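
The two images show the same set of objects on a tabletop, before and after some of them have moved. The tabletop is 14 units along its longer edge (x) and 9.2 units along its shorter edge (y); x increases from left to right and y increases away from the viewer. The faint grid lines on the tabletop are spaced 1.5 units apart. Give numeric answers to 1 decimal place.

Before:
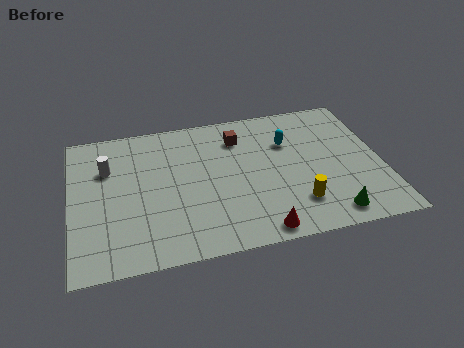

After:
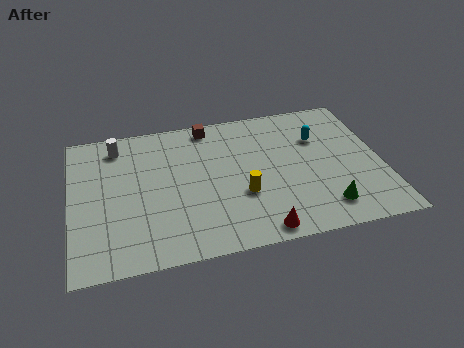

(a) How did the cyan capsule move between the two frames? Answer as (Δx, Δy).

(1.4, 0.0)

From the two frames, the cyan capsule sits at roughly (9.9, 6.3) before and (11.3, 6.3) after.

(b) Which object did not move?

the red cone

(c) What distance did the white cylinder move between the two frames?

1.5

The white cylinder moved from about (1.7, 6.3) to (2.2, 7.7), a distance of √(0.5² + 1.4²) ≈ 1.5.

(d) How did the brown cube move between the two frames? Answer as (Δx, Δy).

(-1.3, 1.1)

The brown cube was at about (7.7, 7.1) and moved to about (6.4, 8.2).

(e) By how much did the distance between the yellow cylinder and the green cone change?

+2.2

They were about 1.7 units apart before and 3.9 after — 2.2 units further apart.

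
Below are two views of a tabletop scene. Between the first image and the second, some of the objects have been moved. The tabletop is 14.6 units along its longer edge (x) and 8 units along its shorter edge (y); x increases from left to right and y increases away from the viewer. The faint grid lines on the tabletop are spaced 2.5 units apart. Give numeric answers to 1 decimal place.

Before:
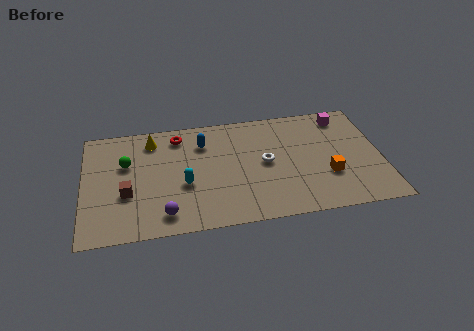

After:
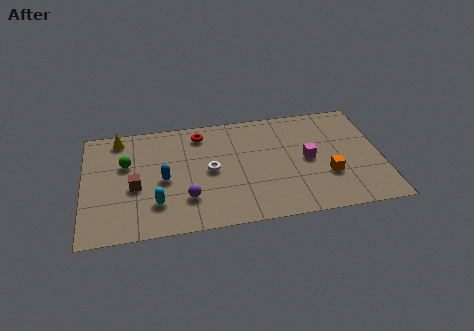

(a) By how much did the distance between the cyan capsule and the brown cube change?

-1.2

They were about 2.8 units apart before and 1.6 after — 1.2 units closer together.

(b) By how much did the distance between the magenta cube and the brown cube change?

-2.9

The distance was about 11.4 in the first image and 8.5 in the second, so they moved 2.9 units closer together.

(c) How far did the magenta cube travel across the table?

3.4

The magenta cube was near (12.9, 6.8) before and (11.0, 4.0) after, so it travelled √(1.9² + 2.8²) ≈ 3.4 units.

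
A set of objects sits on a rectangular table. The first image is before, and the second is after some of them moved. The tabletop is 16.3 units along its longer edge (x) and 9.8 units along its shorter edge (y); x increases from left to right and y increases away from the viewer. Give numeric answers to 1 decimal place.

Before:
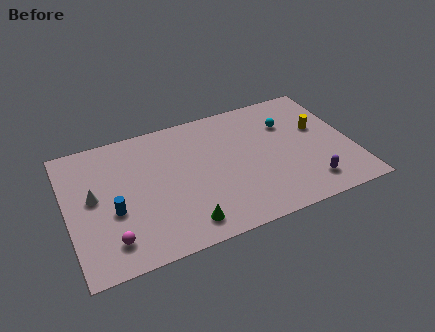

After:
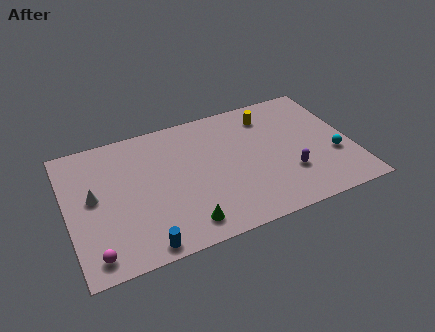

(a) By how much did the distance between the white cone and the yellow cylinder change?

-2.4

They were about 13.1 units apart before and 10.7 after — 2.4 units closer together.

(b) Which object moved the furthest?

the cyan sphere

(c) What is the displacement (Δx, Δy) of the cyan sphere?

(2.3, -3.4)

From the two frames, the cyan sphere sits at roughly (12.9, 6.9) before and (15.2, 3.5) after.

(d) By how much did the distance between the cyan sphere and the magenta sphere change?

+2.4

Before: roughly 11.8 units apart; after: 14.2. That's 2.4 units further apart.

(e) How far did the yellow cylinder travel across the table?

3.4

The yellow cylinder moved from about (14.6, 5.9) to (11.9, 7.9), a distance of √(2.7² + 2.0²) ≈ 3.4.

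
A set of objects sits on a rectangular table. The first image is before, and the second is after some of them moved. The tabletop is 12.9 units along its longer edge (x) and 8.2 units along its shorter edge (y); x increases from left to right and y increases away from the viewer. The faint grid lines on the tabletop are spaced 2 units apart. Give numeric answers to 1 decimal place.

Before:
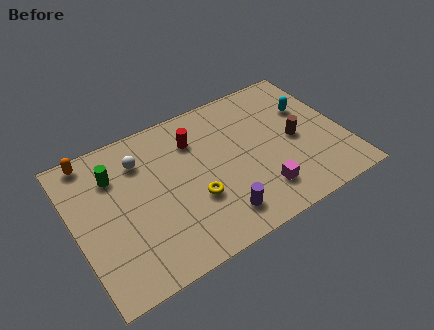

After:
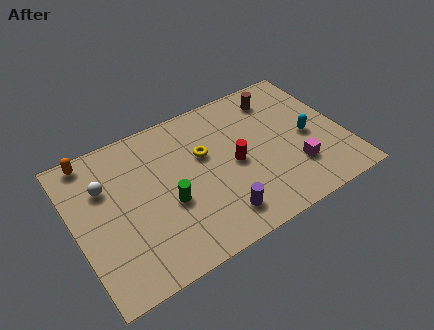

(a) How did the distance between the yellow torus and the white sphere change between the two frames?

+0.8

Before: roughly 3.9 units apart; after: 4.7. That's 0.8 units further apart.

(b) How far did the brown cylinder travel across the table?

2.8

The brown cylinder moved from about (10.6, 3.9) to (10.2, 6.7), a distance of √(0.4² + 2.8²) ≈ 2.8.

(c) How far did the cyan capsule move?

1.6

The cyan capsule was near (11.5, 5.4) before and (11.2, 3.8) after, so it travelled √(0.3² + 1.6²) ≈ 1.6 units.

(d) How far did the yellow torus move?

2.3

The yellow torus was near (5.5, 2.9) before and (6.3, 5.1) after, so it travelled √(0.8² + 2.2²) ≈ 2.3 units.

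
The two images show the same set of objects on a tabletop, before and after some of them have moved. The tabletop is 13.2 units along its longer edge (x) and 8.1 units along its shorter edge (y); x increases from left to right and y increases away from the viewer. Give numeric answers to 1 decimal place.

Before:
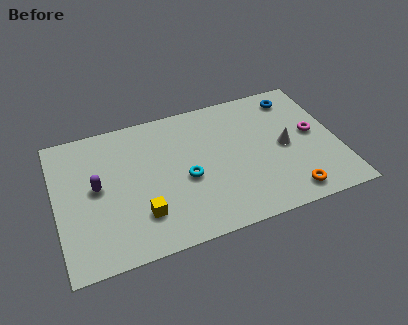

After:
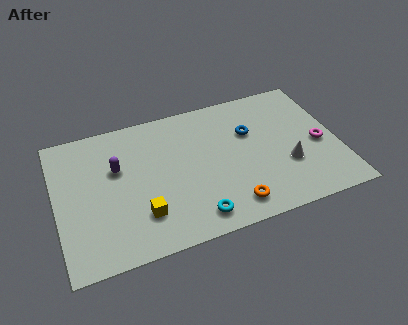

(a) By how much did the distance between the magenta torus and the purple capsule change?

-0.7

They were about 10.2 units apart before and 9.5 after — 0.7 units closer together.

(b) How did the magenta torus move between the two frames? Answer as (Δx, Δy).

(0.2, -0.7)

The magenta torus was at about (12.1, 4.3) and moved to about (12.3, 3.6).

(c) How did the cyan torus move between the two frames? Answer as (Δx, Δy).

(0.2, -2.3)

From the two frames, the cyan torus sits at roughly (6.0, 3.5) before and (6.2, 1.2) after.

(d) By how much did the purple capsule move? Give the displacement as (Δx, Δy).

(1.0, 0.8)

From the two frames, the purple capsule sits at roughly (1.9, 4.3) before and (2.9, 5.1) after.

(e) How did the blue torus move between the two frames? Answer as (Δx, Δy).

(-2.3, -1.5)

From the two frames, the blue torus sits at roughly (11.5, 6.8) before and (9.2, 5.3) after.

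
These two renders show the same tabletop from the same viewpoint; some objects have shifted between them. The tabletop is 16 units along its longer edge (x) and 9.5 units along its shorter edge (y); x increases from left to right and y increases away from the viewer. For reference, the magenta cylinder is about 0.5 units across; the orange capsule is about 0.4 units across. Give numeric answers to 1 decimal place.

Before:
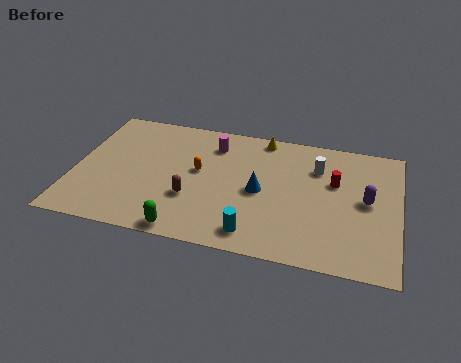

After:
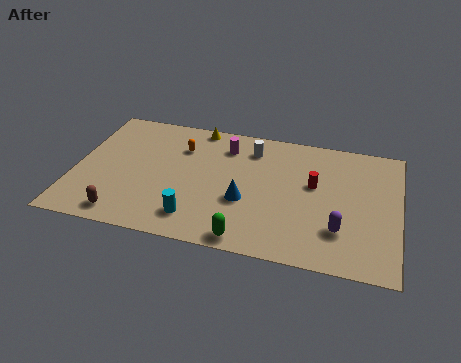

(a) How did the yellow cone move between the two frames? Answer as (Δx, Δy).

(-3.3, 0.1)

From the two frames, the yellow cone sits at roughly (9.1, 8.6) before and (5.8, 8.7) after.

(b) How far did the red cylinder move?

1.1

The red cylinder moved from about (12.8, 6.0) to (11.8, 5.6), a distance of √(1.0² + 0.4²) ≈ 1.1.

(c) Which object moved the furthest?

the brown capsule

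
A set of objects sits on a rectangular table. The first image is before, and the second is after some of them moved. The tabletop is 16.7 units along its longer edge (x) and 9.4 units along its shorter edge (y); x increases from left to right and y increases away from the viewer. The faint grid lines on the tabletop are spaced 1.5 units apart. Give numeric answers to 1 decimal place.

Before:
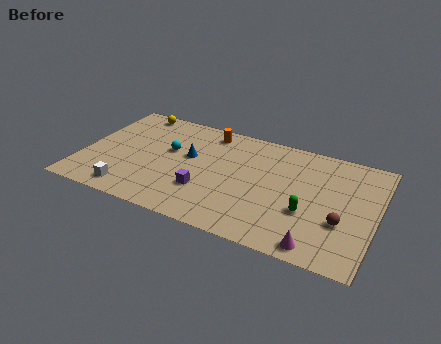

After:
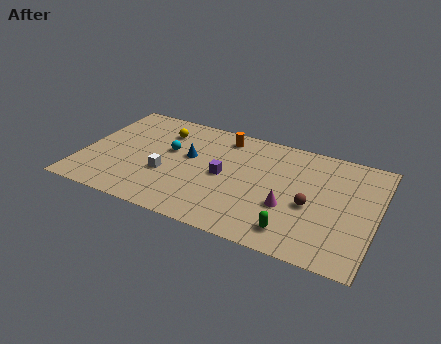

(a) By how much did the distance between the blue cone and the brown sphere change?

-1.9

The distance was about 9.2 in the first image and 7.3 in the second, so they moved 1.9 units closer together.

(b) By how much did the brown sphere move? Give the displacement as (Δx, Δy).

(-1.8, 0.7)

From the two frames, the brown sphere sits at roughly (14.9, 3.3) before and (13.1, 4.0) after.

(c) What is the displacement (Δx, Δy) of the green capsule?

(-0.6, -1.8)

The green capsule started near (13.0, 3.4) and ended near (12.4, 1.6).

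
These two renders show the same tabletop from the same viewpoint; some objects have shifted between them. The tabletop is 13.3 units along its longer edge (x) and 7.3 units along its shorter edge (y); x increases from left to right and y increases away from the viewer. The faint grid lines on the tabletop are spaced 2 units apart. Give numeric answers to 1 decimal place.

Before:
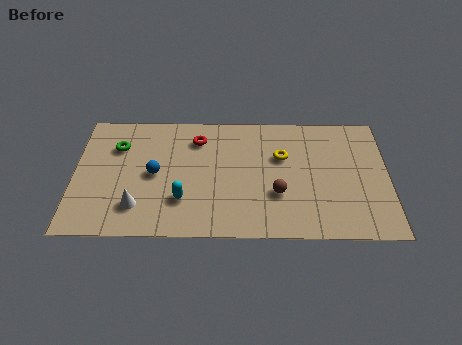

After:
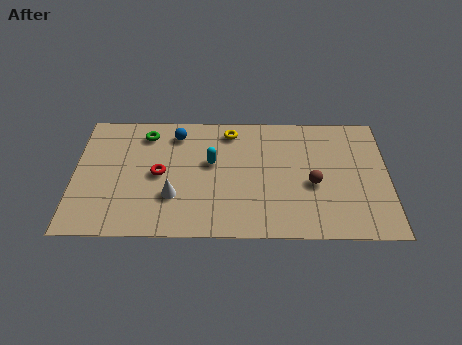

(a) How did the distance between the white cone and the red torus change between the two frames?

-3.3

They were about 4.7 units apart before and 1.4 after — 3.3 units closer together.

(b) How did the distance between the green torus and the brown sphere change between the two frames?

+0.4

Before: roughly 7.3 units apart; after: 7.7. That's 0.4 units further apart.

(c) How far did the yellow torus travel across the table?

2.7

From (8.8, 4.7) to (6.6, 6.2), the yellow torus covered √(2.2² + 1.5²) ≈ 2.7 units.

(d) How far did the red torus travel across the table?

2.6

The red torus moved from about (5.2, 5.7) to (3.6, 3.6), a distance of √(1.6² + 2.1²) ≈ 2.6.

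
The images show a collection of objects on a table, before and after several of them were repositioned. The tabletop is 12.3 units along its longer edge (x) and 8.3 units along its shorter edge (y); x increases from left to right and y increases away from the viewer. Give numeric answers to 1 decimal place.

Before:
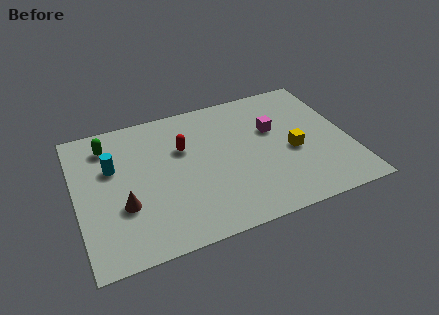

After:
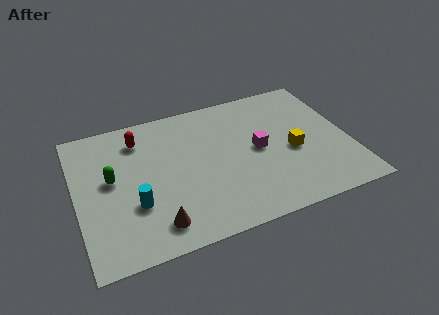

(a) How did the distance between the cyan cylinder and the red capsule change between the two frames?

+0.6

They were about 3.2 units apart before and 3.8 after — 0.6 units further apart.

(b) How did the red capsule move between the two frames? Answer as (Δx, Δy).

(-1.9, 1.2)

The red capsule was at about (4.9, 5.4) and moved to about (3.0, 6.6).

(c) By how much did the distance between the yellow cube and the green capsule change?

-0.5

Before: roughly 8.7 units apart; after: 8.2. That's 0.5 units closer together.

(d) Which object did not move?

the yellow cube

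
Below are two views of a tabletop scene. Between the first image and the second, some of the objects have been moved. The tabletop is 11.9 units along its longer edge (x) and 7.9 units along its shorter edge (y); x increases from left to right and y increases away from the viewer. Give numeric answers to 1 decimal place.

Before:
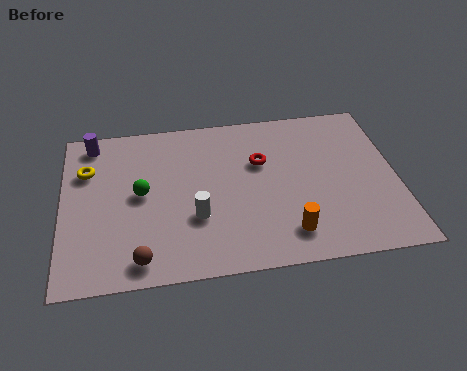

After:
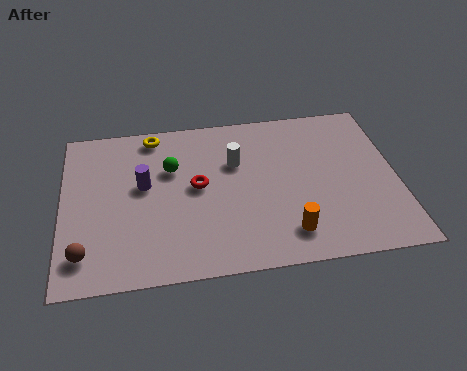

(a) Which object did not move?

the orange cylinder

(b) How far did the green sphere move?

1.6

The green sphere was near (2.8, 4.1) before and (3.9, 5.2) after, so it travelled √(1.1² + 1.1²) ≈ 1.6 units.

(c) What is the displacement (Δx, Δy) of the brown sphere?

(-1.9, 0.5)

The brown sphere was at about (2.7, 1.0) and moved to about (0.8, 1.5).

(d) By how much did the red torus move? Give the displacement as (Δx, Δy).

(-2.3, -0.9)

The red torus was at about (7.1, 5.1) and moved to about (4.8, 4.2).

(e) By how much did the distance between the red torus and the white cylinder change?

-1.7

The distance was about 3.4 in the first image and 1.7 in the second, so they moved 1.7 units closer together.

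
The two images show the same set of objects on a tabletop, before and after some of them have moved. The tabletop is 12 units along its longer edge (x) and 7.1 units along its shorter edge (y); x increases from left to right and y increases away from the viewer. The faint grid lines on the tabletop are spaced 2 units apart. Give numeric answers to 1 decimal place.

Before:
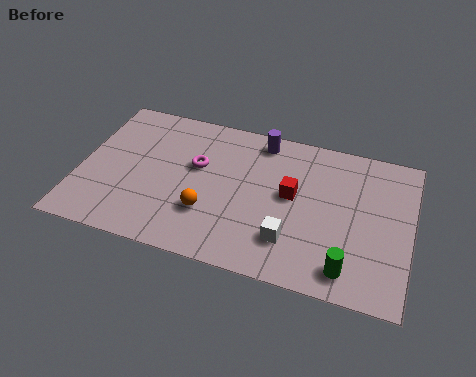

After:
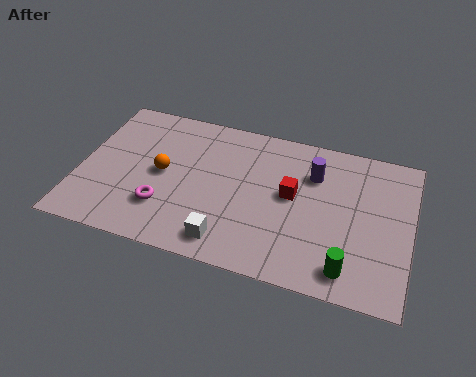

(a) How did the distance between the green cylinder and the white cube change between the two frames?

+2.1

Before: roughly 2.2 units apart; after: 4.3. That's 2.1 units further apart.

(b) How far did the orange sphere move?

2.3

The orange sphere moved from about (4.8, 2.2) to (3.0, 3.6), a distance of √(1.8² + 1.4²) ≈ 2.3.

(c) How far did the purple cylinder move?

2.3

The purple cylinder moved from about (6.4, 6.2) to (8.4, 5.1), a distance of √(2.0² + 1.1²) ≈ 2.3.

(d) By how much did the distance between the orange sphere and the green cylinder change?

+2.1

The distance was about 5.2 in the first image and 7.3 in the second, so they moved 2.1 units further apart.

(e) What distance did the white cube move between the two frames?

2.3

The white cube was near (7.8, 1.8) before and (5.6, 1.1) after, so it travelled √(2.2² + 0.7²) ≈ 2.3 units.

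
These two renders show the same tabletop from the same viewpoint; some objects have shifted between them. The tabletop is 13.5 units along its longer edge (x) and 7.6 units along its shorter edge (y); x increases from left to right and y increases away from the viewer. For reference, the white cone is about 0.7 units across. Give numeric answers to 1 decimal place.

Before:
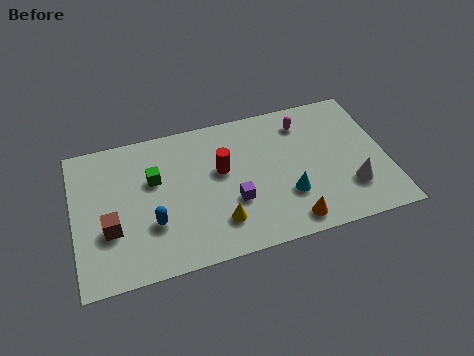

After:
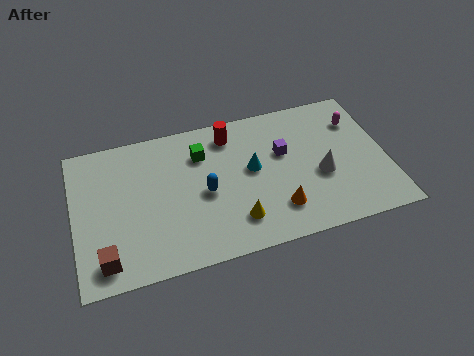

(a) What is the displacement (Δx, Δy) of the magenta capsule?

(2.3, -0.5)

From the two frames, the magenta capsule sits at roughly (10.1, 6.1) before and (12.4, 5.6) after.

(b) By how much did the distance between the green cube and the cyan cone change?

-3.6

Before: roughly 6.1 units apart; after: 2.5. That's 3.6 units closer together.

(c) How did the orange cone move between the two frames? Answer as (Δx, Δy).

(-0.5, 0.8)

The orange cone was at about (9.1, 1.0) and moved to about (8.6, 1.8).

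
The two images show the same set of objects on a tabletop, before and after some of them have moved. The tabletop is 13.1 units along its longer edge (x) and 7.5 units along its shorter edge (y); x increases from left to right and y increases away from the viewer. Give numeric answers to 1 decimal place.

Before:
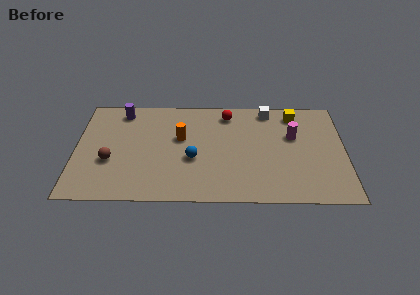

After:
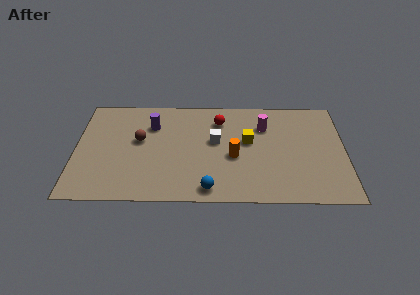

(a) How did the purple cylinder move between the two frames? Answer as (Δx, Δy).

(1.5, -1.0)

The purple cylinder was at about (2.2, 6.4) and moved to about (3.7, 5.4).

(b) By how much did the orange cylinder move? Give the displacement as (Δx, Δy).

(2.6, -1.3)

The orange cylinder was at about (5.1, 4.5) and moved to about (7.7, 3.2).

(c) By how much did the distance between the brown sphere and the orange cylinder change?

+0.9

The distance was about 3.8 in the first image and 4.7 in the second, so they moved 0.9 units further apart.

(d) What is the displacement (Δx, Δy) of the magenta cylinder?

(-1.4, 0.7)

The magenta cylinder was at about (10.6, 4.7) and moved to about (9.2, 5.4).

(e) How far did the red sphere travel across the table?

0.6

The red sphere moved from about (7.4, 6.3) to (7.0, 5.8), a distance of √(0.4² + 0.5²) ≈ 0.6.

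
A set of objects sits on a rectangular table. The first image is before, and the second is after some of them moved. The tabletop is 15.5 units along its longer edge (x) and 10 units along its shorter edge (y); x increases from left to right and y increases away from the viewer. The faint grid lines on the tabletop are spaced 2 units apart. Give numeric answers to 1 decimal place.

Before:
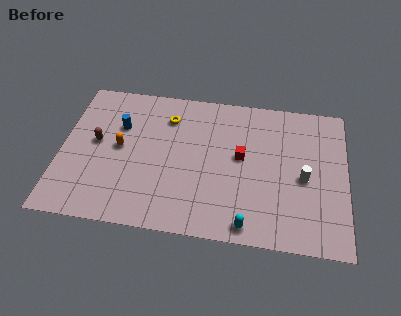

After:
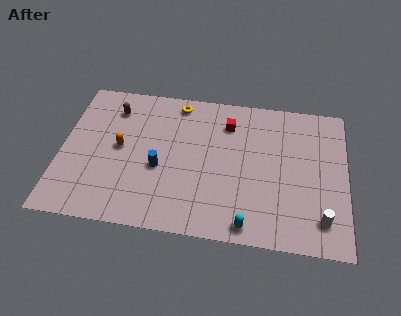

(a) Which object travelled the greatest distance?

the blue cylinder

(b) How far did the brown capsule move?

2.6

From (1.9, 5.4) to (2.7, 7.9), the brown capsule covered √(0.8² + 2.5²) ≈ 2.6 units.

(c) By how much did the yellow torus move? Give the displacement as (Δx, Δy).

(0.5, 1.1)

From the two frames, the yellow torus sits at roughly (5.7, 7.7) before and (6.2, 8.8) after.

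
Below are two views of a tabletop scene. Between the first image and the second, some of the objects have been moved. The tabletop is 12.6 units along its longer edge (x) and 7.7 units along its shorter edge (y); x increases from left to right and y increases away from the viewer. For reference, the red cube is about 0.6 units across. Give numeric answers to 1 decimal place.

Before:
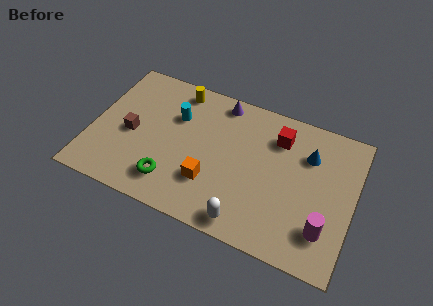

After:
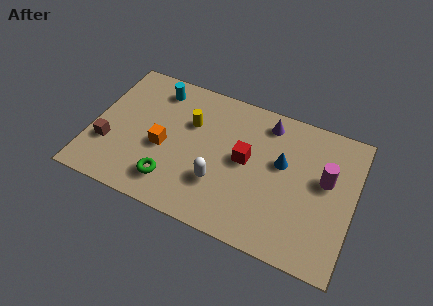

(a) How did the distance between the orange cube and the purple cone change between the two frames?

+1.2

Before: roughly 4.5 units apart; after: 5.7. That's 1.2 units further apart.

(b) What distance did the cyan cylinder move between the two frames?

1.6

From (3.9, 5.2) to (2.8, 6.4), the cyan cylinder covered √(1.1² + 1.2²) ≈ 1.6 units.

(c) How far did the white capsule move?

2.1

From (7.8, 0.9) to (6.3, 2.4), the white capsule covered √(1.5² + 1.5²) ≈ 2.1 units.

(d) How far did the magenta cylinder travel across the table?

2.6

The magenta cylinder was near (11.4, 1.9) before and (11.2, 4.5) after, so it travelled √(0.2² + 2.6²) ≈ 2.6 units.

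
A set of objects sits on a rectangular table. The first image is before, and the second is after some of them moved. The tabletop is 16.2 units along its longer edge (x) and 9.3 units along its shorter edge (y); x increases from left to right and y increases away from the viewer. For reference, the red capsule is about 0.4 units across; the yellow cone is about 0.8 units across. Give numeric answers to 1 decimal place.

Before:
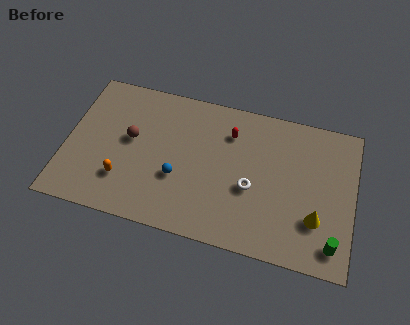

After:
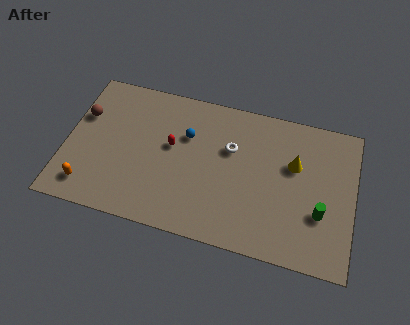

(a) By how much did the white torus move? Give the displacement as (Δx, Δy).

(-1.3, 2.2)

From the two frames, the white torus sits at roughly (10.5, 3.8) before and (9.2, 6.0) after.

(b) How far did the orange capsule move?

2.1

The orange capsule moved from about (3.4, 2.5) to (1.5, 1.6), a distance of √(1.9² + 0.9²) ≈ 2.1.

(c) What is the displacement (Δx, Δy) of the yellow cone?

(-1.4, 3.1)

The yellow cone was at about (14.2, 2.8) and moved to about (12.8, 5.9).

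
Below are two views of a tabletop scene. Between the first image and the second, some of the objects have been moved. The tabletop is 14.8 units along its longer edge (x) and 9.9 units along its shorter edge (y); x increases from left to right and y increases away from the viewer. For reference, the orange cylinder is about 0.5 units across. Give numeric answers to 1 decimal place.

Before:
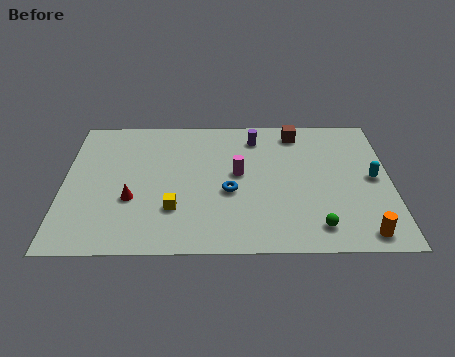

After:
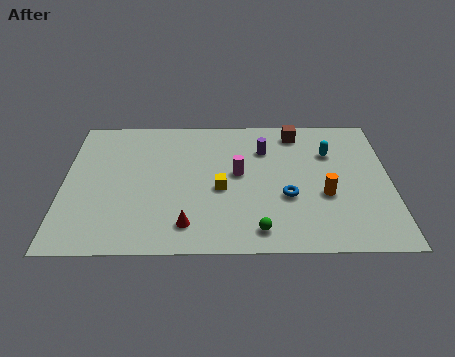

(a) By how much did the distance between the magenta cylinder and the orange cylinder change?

-2.8

Before: roughly 7.0 units apart; after: 4.2. That's 2.8 units closer together.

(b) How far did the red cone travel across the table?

3.1

The red cone moved from about (3.1, 3.6) to (5.6, 1.8), a distance of √(2.5² + 1.8²) ≈ 3.1.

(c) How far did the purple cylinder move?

1.0

From (8.7, 8.1) to (9.1, 7.2), the purple cylinder covered √(0.4² + 0.9²) ≈ 1.0 units.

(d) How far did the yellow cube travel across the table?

2.5

The yellow cube was near (5.0, 2.9) before and (7.1, 4.3) after, so it travelled √(2.1² + 1.4²) ≈ 2.5 units.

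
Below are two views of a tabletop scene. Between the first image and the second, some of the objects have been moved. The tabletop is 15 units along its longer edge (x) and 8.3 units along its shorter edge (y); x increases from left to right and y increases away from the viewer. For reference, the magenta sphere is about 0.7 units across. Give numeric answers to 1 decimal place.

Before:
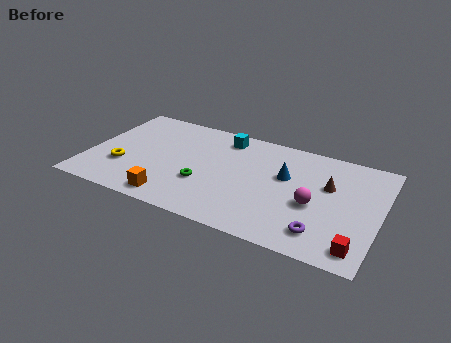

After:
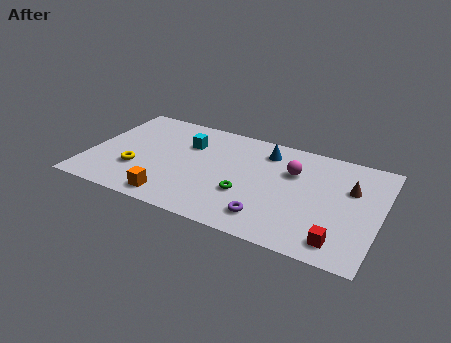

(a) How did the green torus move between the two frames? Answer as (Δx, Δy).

(2.2, 0.0)

From the two frames, the green torus sits at roughly (6.1, 2.9) before and (8.3, 2.9) after.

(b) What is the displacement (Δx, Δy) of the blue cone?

(-1.2, 1.6)

The blue cone was at about (10.1, 5.1) and moved to about (8.9, 6.7).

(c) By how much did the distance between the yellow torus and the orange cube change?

-0.6

Before: roughly 3.2 units apart; after: 2.6. That's 0.6 units closer together.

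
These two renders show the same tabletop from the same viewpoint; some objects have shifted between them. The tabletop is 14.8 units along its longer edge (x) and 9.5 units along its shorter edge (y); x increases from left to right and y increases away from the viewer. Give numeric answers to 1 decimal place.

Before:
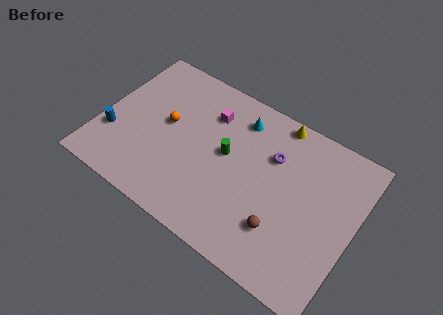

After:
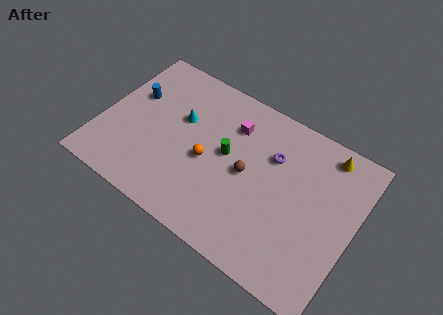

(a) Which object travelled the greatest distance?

the cyan cone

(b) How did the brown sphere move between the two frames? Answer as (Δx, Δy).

(-2.4, 2.1)

The brown sphere was at about (11.0, 2.6) and moved to about (8.6, 4.7).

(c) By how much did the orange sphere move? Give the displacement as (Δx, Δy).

(2.6, -1.0)

The orange sphere was at about (3.7, 5.2) and moved to about (6.3, 4.2).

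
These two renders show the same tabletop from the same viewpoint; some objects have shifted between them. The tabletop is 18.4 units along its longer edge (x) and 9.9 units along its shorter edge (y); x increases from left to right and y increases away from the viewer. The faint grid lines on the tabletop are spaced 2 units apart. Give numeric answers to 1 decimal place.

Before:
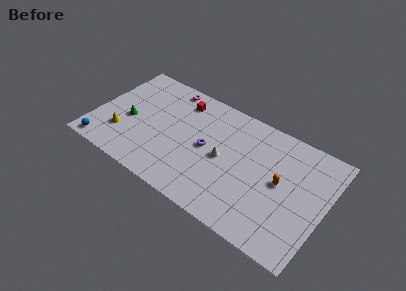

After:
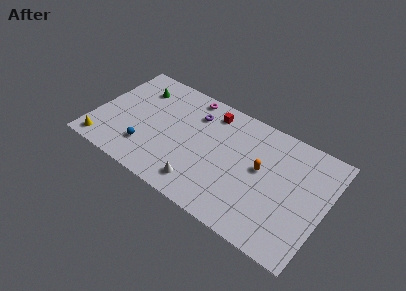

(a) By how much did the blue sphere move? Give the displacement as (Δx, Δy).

(3.3, 1.5)

The blue sphere started near (1.2, 1.0) and ended near (4.5, 2.5).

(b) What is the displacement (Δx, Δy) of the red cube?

(2.5, 0.2)

The red cube was at about (6.3, 8.1) and moved to about (8.8, 8.3).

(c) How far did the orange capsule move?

1.6

The orange capsule was near (14.9, 5.2) before and (13.3, 5.5) after, so it travelled √(1.6² + 0.3²) ≈ 1.6 units.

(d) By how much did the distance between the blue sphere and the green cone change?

+1.7

They were about 3.6 units apart before and 5.3 after — 1.7 units further apart.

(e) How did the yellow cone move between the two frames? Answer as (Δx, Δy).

(-1.2, -1.6)

The yellow cone started near (2.4, 2.8) and ended near (1.2, 1.2).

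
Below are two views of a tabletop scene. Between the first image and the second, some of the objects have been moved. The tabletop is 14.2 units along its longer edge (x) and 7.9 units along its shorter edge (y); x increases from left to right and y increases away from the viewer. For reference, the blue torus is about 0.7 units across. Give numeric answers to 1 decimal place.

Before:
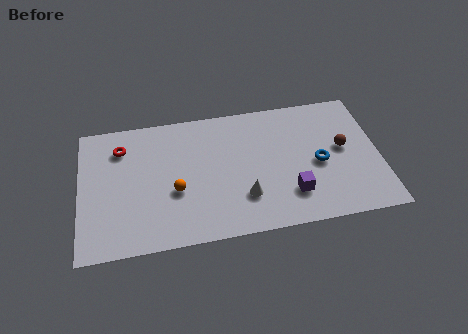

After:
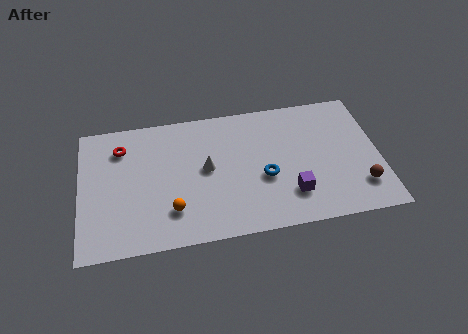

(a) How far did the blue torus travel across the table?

2.6

From (11.3, 3.6) to (8.7, 3.2), the blue torus covered √(2.6² + 0.4²) ≈ 2.6 units.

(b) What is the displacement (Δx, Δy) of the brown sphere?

(0.7, -2.4)

From the two frames, the brown sphere sits at roughly (12.5, 4.3) before and (13.2, 1.9) after.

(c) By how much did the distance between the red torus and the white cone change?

-2.5

The distance was about 6.9 in the first image and 4.4 in the second, so they moved 2.5 units closer together.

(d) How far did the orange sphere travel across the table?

1.1

The orange sphere was near (4.5, 3.1) before and (4.3, 2.0) after, so it travelled √(0.2² + 1.1²) ≈ 1.1 units.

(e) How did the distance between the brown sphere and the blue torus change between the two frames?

+3.3

The distance was about 1.4 in the first image and 4.7 in the second, so they moved 3.3 units further apart.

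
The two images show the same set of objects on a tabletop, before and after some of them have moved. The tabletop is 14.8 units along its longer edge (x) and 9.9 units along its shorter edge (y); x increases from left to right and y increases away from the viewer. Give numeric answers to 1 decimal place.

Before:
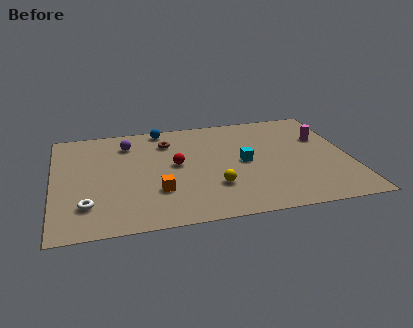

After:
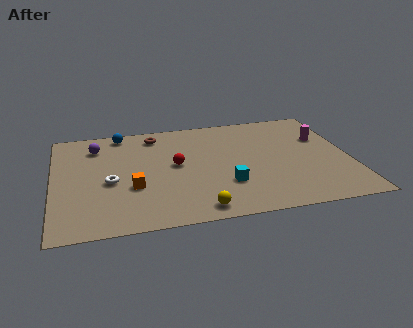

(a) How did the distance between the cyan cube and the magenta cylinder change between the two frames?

+1.8

Before: roughly 4.4 units apart; after: 6.2. That's 1.8 units further apart.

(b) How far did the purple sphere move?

1.6

From (3.8, 7.8) to (2.2, 7.8), the purple sphere covered √(1.6² + 0.0²) ≈ 1.6 units.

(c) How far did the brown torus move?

1.0

The brown torus was near (5.8, 7.6) before and (5.2, 8.4) after, so it travelled √(0.6² + 0.8²) ≈ 1.0 units.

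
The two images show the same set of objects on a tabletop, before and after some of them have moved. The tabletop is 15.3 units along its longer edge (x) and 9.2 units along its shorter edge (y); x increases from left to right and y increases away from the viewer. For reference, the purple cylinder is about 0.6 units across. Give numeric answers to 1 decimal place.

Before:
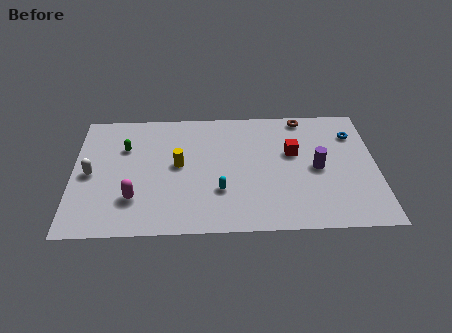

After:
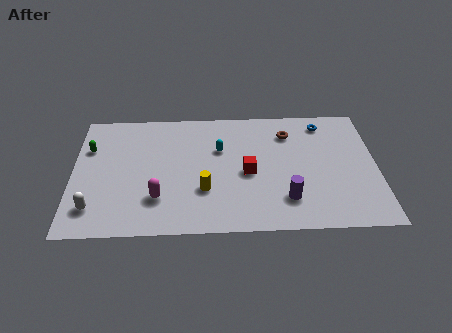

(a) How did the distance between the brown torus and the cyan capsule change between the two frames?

-3.2

They were about 6.9 units apart before and 3.7 after — 3.2 units closer together.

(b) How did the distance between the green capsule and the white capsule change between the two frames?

+1.9

They were about 2.5 units apart before and 4.4 after — 1.9 units further apart.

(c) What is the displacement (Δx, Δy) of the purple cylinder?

(-1.6, -2.2)

The purple cylinder started near (12.3, 4.4) and ended near (10.7, 2.2).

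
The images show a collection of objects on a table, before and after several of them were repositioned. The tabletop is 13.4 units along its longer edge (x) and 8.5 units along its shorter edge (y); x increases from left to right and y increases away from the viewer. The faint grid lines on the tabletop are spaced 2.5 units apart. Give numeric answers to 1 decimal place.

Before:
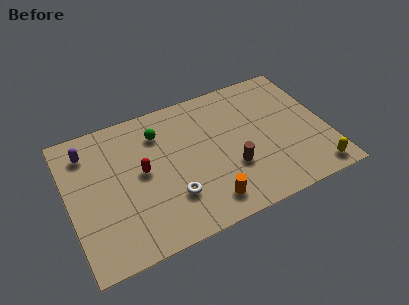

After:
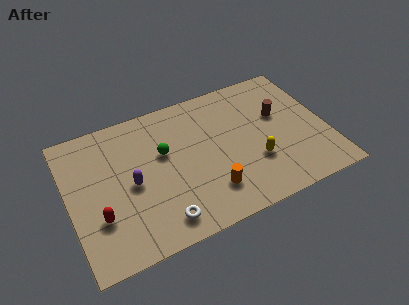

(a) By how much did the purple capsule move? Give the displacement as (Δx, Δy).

(2.0, -2.8)

From the two frames, the purple capsule sits at roughly (1.2, 6.8) before and (3.2, 4.0) after.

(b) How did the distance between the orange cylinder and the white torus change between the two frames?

+0.7

They were about 2.0 units apart before and 2.7 after — 0.7 units further apart.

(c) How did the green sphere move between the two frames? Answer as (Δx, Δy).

(0.1, -1.3)

The green sphere was at about (4.9, 6.5) and moved to about (5.0, 5.2).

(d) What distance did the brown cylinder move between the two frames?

3.6

The brown cylinder was near (8.3, 2.9) before and (11.1, 5.2) after, so it travelled √(2.8² + 2.3²) ≈ 3.6 units.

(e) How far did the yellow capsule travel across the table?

3.4

From (12.4, 1.0) to (9.5, 2.8), the yellow capsule covered √(2.9² + 1.8²) ≈ 3.4 units.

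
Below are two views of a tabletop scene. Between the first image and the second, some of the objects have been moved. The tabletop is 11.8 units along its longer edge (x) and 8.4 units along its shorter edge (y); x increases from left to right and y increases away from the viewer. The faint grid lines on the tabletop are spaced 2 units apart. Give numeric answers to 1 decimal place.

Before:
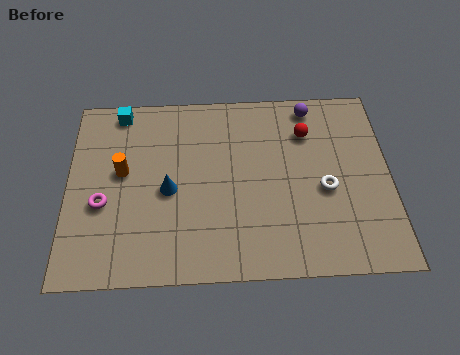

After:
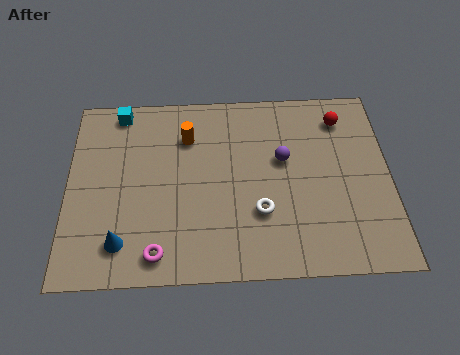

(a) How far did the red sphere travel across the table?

1.4

From (8.8, 6.2) to (10.1, 6.8), the red sphere covered √(1.3² + 0.6²) ≈ 1.4 units.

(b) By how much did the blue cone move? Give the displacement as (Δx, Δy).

(-1.7, -2.2)

The blue cone started near (3.7, 3.8) and ended near (2.0, 1.6).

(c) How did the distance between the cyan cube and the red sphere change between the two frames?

+1.2

Before: roughly 7.0 units apart; after: 8.2. That's 1.2 units further apart.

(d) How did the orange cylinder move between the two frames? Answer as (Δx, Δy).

(2.4, 1.5)

The orange cylinder was at about (2.0, 4.7) and moved to about (4.4, 6.2).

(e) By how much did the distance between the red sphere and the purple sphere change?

+1.6

Before: roughly 1.2 units apart; after: 2.8. That's 1.6 units further apart.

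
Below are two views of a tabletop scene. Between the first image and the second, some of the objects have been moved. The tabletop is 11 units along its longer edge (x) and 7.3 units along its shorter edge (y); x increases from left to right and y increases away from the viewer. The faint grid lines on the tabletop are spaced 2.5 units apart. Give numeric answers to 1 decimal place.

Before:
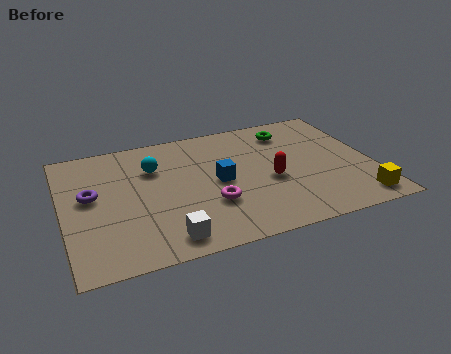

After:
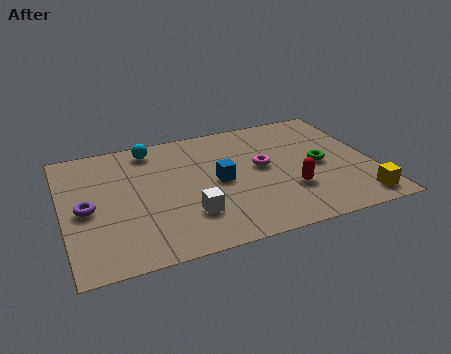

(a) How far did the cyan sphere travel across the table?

1.2

The cyan sphere was near (3.3, 5.1) before and (3.3, 6.3) after, so it travelled √(0.0² + 1.2²) ≈ 1.2 units.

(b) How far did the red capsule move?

1.0

From (7.3, 3.1) to (7.9, 2.3), the red capsule covered √(0.6² + 0.8²) ≈ 1.0 units.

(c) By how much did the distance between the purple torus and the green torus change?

+0.8

They were about 7.5 units apart before and 8.3 after — 0.8 units further apart.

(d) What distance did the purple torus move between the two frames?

0.7

The purple torus was near (1.0, 4.1) before and (0.8, 3.4) after, so it travelled √(0.2² + 0.7²) ≈ 0.7 units.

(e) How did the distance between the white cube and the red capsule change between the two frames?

-0.8

They were about 4.4 units apart before and 3.6 after — 0.8 units closer together.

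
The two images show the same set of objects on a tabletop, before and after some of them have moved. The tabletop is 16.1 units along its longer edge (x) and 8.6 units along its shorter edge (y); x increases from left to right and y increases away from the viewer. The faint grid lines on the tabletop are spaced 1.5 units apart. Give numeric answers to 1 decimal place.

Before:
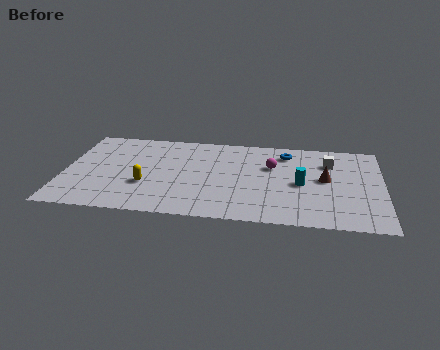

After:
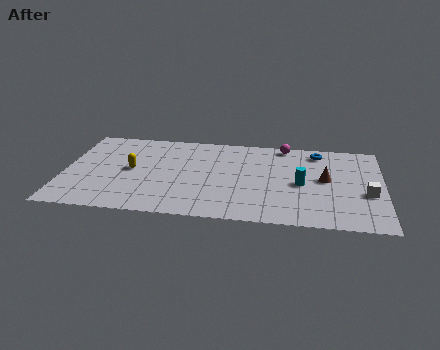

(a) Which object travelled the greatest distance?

the white cube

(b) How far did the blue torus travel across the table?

1.6

From (11.2, 7.0) to (12.8, 7.3), the blue torus covered √(1.6² + 0.3²) ≈ 1.6 units.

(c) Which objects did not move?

the brown cone and the cyan cylinder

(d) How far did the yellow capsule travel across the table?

1.6

The yellow capsule moved from about (4.2, 3.0) to (3.4, 4.4), a distance of √(0.8² + 1.4²) ≈ 1.6.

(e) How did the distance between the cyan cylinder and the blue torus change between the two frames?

+0.3

Before: roughly 3.1 units apart; after: 3.4. That's 0.3 units further apart.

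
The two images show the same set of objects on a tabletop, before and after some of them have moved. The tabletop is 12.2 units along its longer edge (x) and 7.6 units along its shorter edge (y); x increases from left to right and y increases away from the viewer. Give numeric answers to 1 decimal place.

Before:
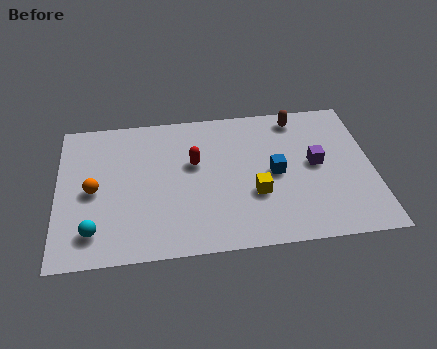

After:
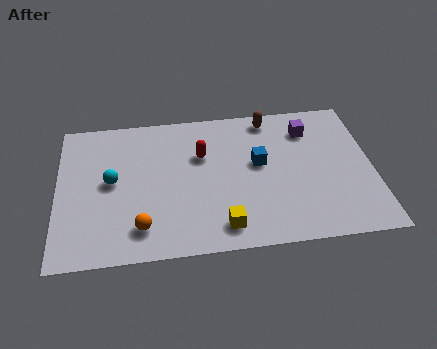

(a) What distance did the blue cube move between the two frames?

0.8

The blue cube was near (8.4, 3.7) before and (7.8, 4.3) after, so it travelled √(0.6² + 0.6²) ≈ 0.8 units.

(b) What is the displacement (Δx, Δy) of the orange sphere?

(1.8, -2.1)

The orange sphere started near (1.4, 3.6) and ended near (3.2, 1.5).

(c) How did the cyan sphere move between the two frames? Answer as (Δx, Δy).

(0.7, 2.5)

The cyan sphere was at about (1.4, 1.5) and moved to about (2.1, 4.0).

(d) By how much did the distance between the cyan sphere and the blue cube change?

-1.6

The distance was about 7.3 in the first image and 5.7 in the second, so they moved 1.6 units closer together.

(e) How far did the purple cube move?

1.9

From (10.0, 4.0) to (9.8, 5.9), the purple cube covered √(0.2² + 1.9²) ≈ 1.9 units.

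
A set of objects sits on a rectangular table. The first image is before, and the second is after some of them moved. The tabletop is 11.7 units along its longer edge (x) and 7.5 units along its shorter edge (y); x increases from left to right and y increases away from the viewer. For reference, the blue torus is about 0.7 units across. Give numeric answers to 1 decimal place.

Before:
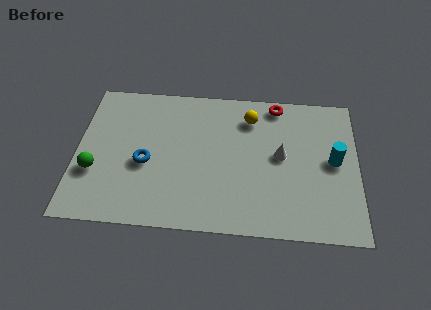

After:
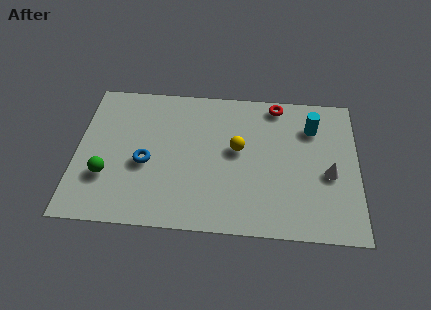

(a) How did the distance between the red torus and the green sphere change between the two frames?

-0.3

They were about 8.5 units apart before and 8.2 after — 0.3 units closer together.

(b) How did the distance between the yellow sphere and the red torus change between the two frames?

+1.6

The distance was about 1.4 in the first image and 3.0 in the second, so they moved 1.6 units further apart.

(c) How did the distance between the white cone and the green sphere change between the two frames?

+1.4

The distance was about 7.8 in the first image and 9.2 in the second, so they moved 1.4 units further apart.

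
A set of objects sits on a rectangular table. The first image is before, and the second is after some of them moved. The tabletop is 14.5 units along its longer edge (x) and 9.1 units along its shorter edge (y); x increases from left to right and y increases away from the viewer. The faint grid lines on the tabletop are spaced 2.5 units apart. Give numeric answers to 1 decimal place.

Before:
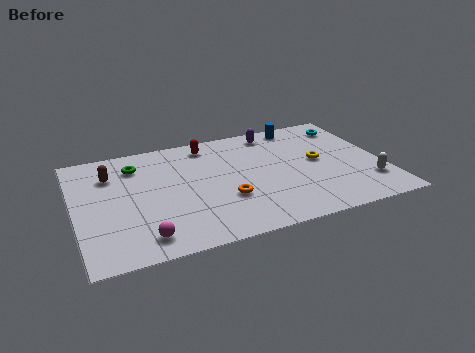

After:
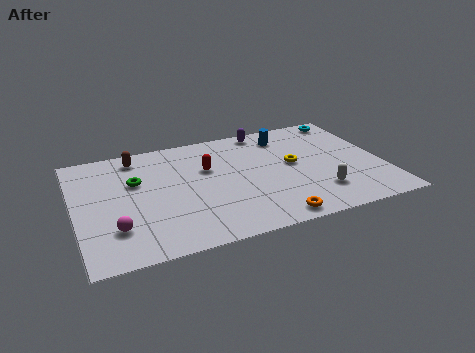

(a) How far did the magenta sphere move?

1.6

The magenta sphere moved from about (2.9, 1.4) to (1.7, 2.4), a distance of √(1.2² + 1.0²) ≈ 1.6.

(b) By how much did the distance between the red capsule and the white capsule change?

-2.9

The distance was about 9.0 in the first image and 6.1 in the second, so they moved 2.9 units closer together.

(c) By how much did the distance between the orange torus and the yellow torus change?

-0.6

Before: roughly 4.9 units apart; after: 4.3. That's 0.6 units closer together.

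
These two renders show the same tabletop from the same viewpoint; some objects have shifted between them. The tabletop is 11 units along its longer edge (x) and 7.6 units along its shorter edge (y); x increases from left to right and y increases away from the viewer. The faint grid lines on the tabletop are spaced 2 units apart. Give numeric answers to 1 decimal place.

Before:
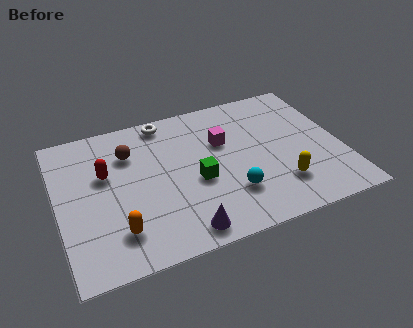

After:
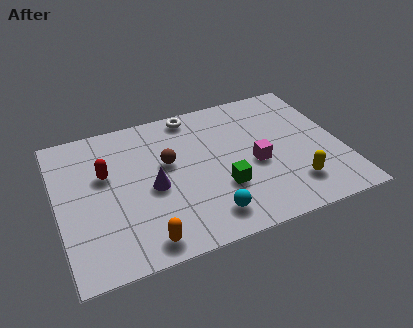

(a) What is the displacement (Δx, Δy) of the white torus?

(1.1, 0.0)

From the two frames, the white torus sits at roughly (4.4, 6.8) before and (5.5, 6.8) after.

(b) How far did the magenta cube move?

1.9

The magenta cube was near (6.5, 4.9) before and (7.6, 3.3) after, so it travelled √(1.1² + 1.6²) ≈ 1.9 units.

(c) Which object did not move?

the red capsule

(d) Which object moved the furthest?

the purple cone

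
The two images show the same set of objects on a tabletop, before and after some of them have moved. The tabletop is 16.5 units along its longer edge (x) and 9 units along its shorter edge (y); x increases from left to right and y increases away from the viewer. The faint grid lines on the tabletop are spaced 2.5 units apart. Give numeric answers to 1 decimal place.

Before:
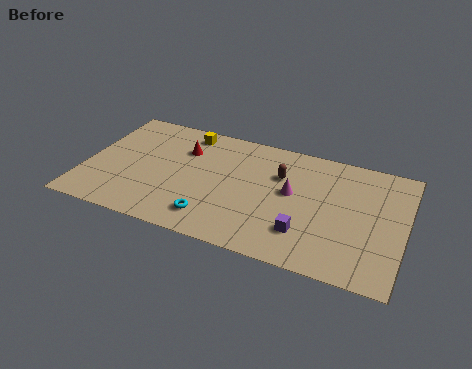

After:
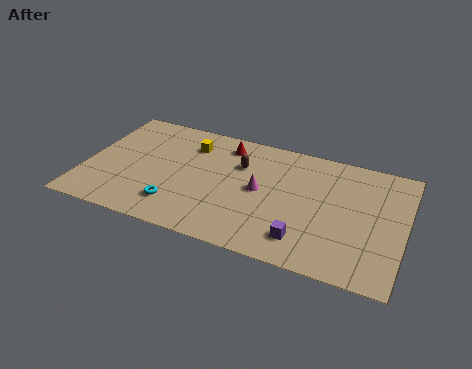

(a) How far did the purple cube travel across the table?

0.5

From (11.6, 2.3) to (11.6, 1.8), the purple cube covered √(0.0² + 0.5²) ≈ 0.5 units.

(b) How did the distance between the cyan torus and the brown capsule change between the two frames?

-0.3

They were about 5.4 units apart before and 5.1 after — 0.3 units closer together.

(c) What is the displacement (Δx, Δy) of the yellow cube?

(0.3, -0.9)

From the two frames, the yellow cube sits at roughly (4.9, 7.8) before and (5.2, 6.9) after.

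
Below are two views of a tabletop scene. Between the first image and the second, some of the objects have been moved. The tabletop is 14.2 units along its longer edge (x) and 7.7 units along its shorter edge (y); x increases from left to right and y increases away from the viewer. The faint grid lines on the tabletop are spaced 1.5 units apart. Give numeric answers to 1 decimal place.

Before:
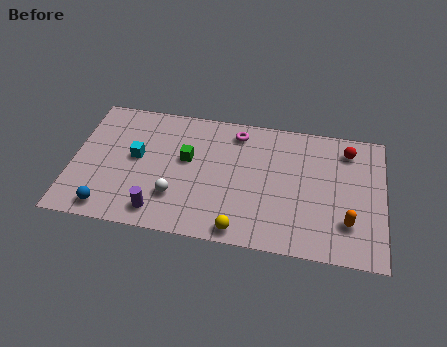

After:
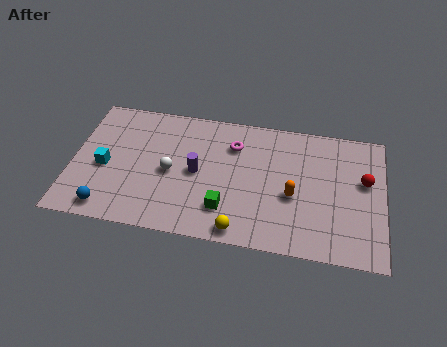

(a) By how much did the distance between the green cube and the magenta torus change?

+0.8

Before: roughly 3.0 units apart; after: 3.8. That's 0.8 units further apart.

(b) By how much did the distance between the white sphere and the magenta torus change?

-1.5

The distance was about 5.0 in the first image and 3.5 in the second, so they moved 1.5 units closer together.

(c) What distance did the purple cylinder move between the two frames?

3.1

The purple cylinder was near (4.1, 1.2) before and (5.7, 3.8) after, so it travelled √(1.6² + 2.6²) ≈ 3.1 units.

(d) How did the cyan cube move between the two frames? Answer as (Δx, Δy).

(-1.4, -0.8)

From the two frames, the cyan cube sits at roughly (2.9, 4.2) before and (1.5, 3.4) after.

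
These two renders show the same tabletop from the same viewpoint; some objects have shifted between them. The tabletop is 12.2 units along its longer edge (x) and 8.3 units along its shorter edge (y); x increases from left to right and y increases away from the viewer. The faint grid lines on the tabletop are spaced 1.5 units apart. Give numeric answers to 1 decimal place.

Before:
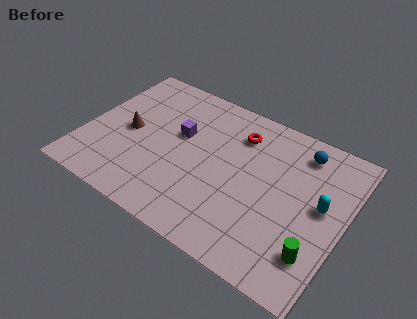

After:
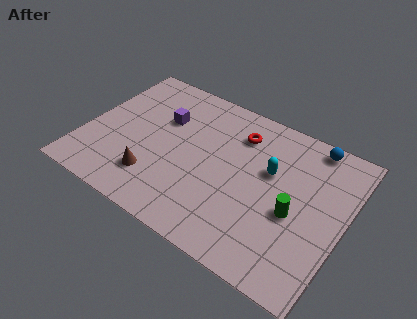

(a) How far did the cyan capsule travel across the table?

2.6

From (11.1, 4.5) to (8.6, 5.1), the cyan capsule covered √(2.5² + 0.6²) ≈ 2.6 units.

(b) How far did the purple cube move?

1.0

From (4.3, 5.0) to (3.4, 5.5), the purple cube covered √(0.9² + 0.5²) ≈ 1.0 units.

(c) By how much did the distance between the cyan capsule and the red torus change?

-2.5

They were about 4.6 units apart before and 2.1 after — 2.5 units closer together.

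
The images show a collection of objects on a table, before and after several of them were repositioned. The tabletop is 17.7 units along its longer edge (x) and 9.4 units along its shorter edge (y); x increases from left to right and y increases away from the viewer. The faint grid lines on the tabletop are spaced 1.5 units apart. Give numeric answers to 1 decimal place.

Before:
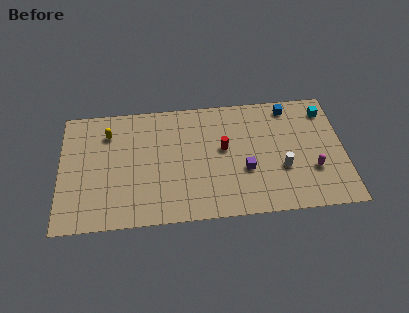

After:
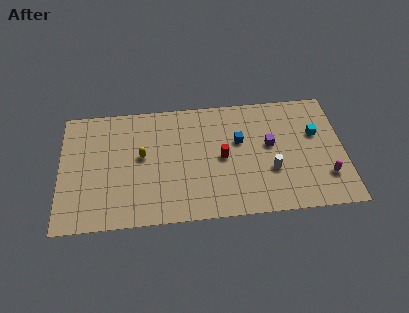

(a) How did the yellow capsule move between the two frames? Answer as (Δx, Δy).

(2.1, -2.0)

The yellow capsule was at about (3.0, 7.2) and moved to about (5.1, 5.2).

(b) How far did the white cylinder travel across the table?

0.7

From (13.8, 3.4) to (13.1, 3.3), the white cylinder covered √(0.7² + 0.1²) ≈ 0.7 units.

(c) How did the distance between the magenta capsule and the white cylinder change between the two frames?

+1.6

The distance was about 1.9 in the first image and 3.5 in the second, so they moved 1.6 units further apart.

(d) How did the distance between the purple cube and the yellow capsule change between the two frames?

-1.3

They were about 9.3 units apart before and 8.0 after — 1.3 units closer together.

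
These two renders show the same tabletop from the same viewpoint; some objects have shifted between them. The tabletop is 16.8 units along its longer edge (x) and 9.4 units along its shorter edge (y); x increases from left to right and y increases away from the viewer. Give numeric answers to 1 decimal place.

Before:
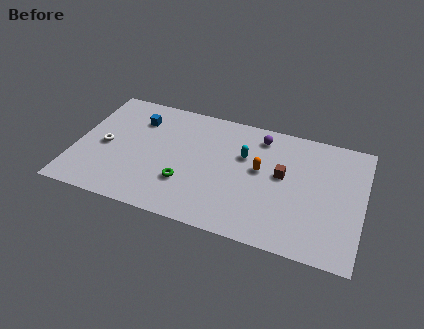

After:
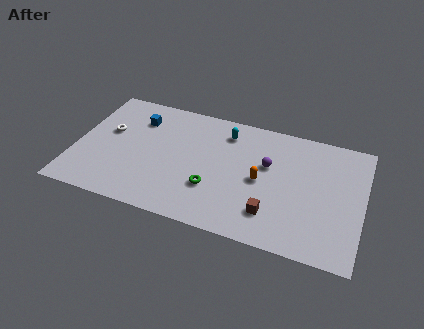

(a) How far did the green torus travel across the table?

1.6

The green torus moved from about (6.6, 2.9) to (8.2, 3.0), a distance of √(1.6² + 0.1²) ≈ 1.6.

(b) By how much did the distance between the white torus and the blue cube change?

-1.0

Before: roughly 3.2 units apart; after: 2.2. That's 1.0 units closer together.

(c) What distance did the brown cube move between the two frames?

3.1

From (12.1, 5.3) to (11.7, 2.2), the brown cube covered √(0.4² + 3.1²) ≈ 3.1 units.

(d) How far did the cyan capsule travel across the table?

1.9

The cyan capsule was near (9.8, 6.1) before and (8.6, 7.6) after, so it travelled √(1.2² + 1.5²) ≈ 1.9 units.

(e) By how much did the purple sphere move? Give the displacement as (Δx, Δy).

(0.6, -2.1)

The purple sphere started near (10.6, 7.9) and ended near (11.2, 5.8).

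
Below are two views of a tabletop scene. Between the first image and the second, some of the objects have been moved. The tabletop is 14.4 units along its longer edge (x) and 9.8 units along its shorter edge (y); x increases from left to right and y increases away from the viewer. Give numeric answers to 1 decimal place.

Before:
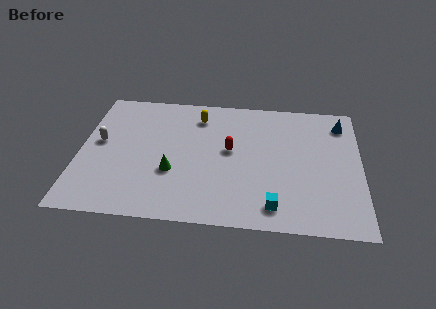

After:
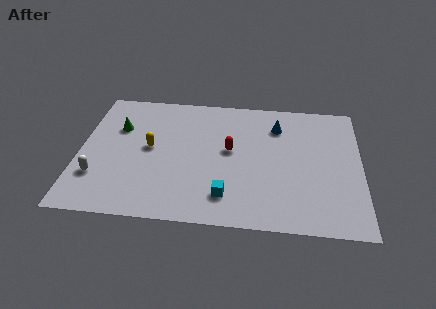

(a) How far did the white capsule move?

2.6

The white capsule was near (1.0, 5.4) before and (1.0, 2.8) after, so it travelled √(0.0² + 2.6²) ≈ 2.6 units.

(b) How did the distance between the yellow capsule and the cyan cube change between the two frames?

-2.4

Before: roughly 7.5 units apart; after: 5.1. That's 2.4 units closer together.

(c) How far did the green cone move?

4.2

The green cone was near (4.8, 3.5) before and (1.9, 6.6) after, so it travelled √(2.9² + 3.1²) ≈ 4.2 units.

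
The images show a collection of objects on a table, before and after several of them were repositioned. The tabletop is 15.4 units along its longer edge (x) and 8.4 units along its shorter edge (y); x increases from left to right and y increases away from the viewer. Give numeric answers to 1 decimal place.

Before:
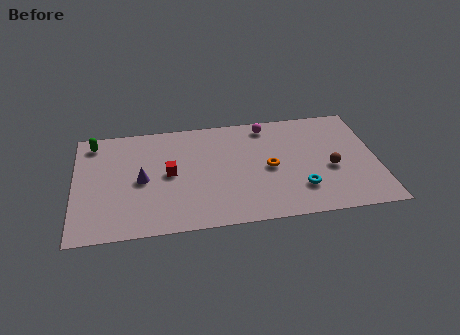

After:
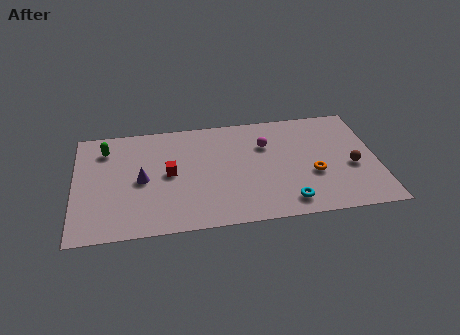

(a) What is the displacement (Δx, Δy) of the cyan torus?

(-0.7, -0.9)

The cyan torus was at about (11.4, 2.2) and moved to about (10.7, 1.3).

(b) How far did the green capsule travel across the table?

0.8

The green capsule moved from about (1.0, 7.2) to (1.6, 6.6), a distance of √(0.6² + 0.6²) ≈ 0.8.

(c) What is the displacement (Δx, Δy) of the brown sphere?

(1.1, 0.0)

From the two frames, the brown sphere sits at roughly (13.0, 3.5) before and (14.1, 3.5) after.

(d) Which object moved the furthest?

the orange torus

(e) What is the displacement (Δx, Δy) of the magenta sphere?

(-0.1, -1.5)

The magenta sphere started near (9.9, 7.3) and ended near (9.8, 5.8).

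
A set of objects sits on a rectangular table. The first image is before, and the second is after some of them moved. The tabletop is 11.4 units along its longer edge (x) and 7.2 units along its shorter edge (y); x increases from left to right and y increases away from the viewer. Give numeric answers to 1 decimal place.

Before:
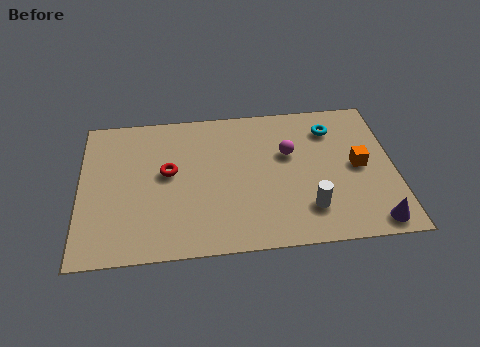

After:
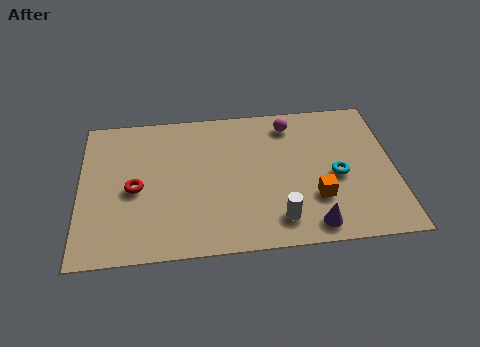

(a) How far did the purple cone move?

2.2

From (10.5, 0.8) to (8.3, 0.9), the purple cone covered √(2.2² + 0.1²) ≈ 2.2 units.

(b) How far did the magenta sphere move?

1.5

From (7.6, 4.5) to (7.7, 6.0), the magenta sphere covered √(0.1² + 1.5²) ≈ 1.5 units.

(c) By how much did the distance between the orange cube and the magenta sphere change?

+1.2

The distance was about 2.7 in the first image and 3.9 in the second, so they moved 1.2 units further apart.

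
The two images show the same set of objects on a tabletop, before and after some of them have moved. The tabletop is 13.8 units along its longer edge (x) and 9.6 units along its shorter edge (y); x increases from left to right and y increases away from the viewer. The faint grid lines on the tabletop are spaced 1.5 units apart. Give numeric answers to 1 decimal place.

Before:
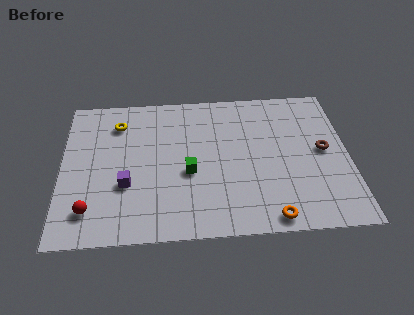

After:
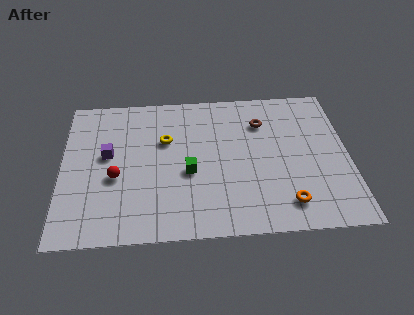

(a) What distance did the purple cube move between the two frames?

2.2

The purple cube was near (3.1, 3.4) before and (2.2, 5.4) after, so it travelled √(0.9² + 2.0²) ≈ 2.2 units.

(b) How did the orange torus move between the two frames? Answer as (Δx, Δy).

(0.8, 0.8)

The orange torus was at about (9.9, 0.9) and moved to about (10.7, 1.7).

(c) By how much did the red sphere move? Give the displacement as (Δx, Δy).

(1.2, 2.0)

From the two frames, the red sphere sits at roughly (1.4, 1.9) before and (2.6, 3.9) after.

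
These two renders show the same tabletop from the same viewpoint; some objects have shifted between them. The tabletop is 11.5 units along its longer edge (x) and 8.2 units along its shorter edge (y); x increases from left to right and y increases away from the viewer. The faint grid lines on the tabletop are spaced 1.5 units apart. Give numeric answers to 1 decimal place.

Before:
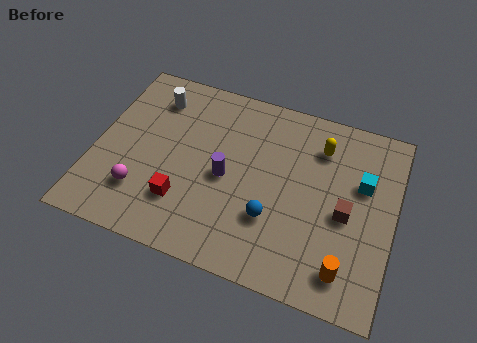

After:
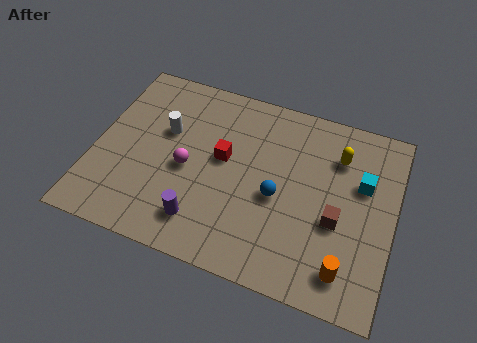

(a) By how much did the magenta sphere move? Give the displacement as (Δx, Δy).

(1.6, 1.6)

From the two frames, the magenta sphere sits at roughly (2.0, 2.1) before and (3.6, 3.7) after.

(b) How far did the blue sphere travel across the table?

1.0

The blue sphere was near (7.0, 2.6) before and (7.1, 3.6) after, so it travelled √(0.1² + 1.0²) ≈ 1.0 units.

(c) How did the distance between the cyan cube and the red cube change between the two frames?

-1.9

The distance was about 7.2 in the first image and 5.3 in the second, so they moved 1.9 units closer together.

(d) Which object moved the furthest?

the red cube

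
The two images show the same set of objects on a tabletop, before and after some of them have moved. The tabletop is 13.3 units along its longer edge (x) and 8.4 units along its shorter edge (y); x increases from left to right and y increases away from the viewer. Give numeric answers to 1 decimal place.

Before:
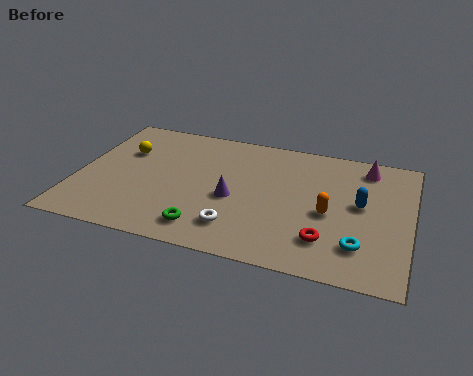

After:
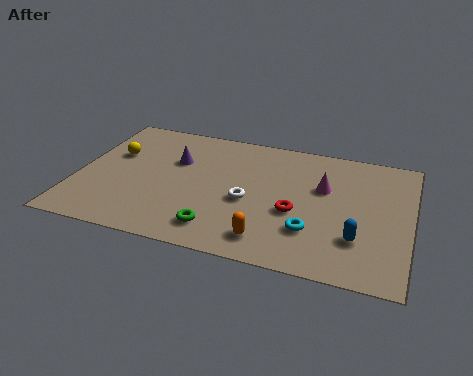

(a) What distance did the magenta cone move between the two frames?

2.4

From (11.4, 7.1) to (9.8, 5.3), the magenta cone covered √(1.6² + 1.8²) ≈ 2.4 units.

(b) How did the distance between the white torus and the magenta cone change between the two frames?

-3.8

Before: roughly 7.2 units apart; after: 3.4. That's 3.8 units closer together.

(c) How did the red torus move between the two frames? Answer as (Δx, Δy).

(-1.3, 1.4)

The red torus was at about (10.1, 2.0) and moved to about (8.8, 3.4).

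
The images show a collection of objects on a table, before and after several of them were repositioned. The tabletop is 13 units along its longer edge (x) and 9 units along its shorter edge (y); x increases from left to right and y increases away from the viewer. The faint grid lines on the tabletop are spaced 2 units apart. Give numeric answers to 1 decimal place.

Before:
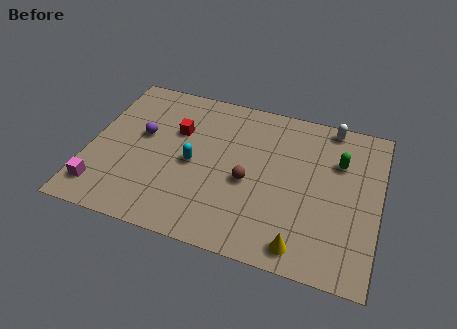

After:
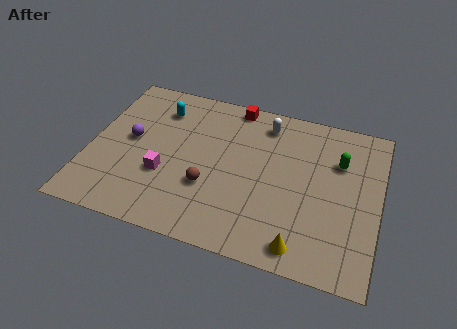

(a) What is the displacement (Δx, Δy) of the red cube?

(2.4, 2.3)

The red cube started near (3.8, 5.9) and ended near (6.2, 8.2).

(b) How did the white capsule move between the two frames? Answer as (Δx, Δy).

(-2.9, -0.7)

The white capsule was at about (10.6, 8.2) and moved to about (7.7, 7.5).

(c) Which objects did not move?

the yellow cone and the green capsule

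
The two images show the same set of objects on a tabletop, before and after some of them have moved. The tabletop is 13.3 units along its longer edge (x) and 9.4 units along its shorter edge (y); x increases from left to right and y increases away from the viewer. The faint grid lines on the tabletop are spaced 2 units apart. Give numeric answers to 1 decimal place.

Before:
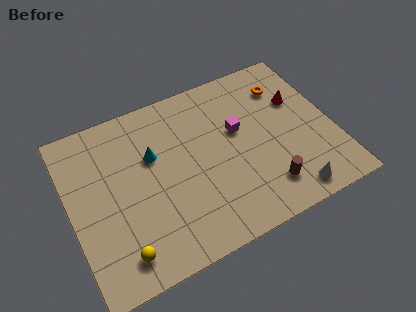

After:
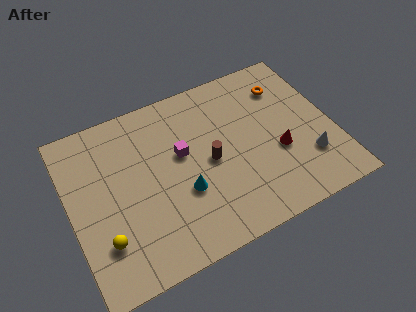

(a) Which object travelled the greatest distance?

the brown cylinder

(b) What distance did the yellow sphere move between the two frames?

1.2

The yellow sphere was near (2.1, 1.5) before and (1.4, 2.5) after, so it travelled √(0.7² + 1.0²) ≈ 1.2 units.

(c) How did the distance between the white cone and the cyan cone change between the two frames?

-1.6

They were about 8.0 units apart before and 6.4 after — 1.6 units closer together.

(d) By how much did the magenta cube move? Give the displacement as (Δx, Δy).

(-2.9, -0.1)

The magenta cube was at about (8.6, 5.6) and moved to about (5.7, 5.5).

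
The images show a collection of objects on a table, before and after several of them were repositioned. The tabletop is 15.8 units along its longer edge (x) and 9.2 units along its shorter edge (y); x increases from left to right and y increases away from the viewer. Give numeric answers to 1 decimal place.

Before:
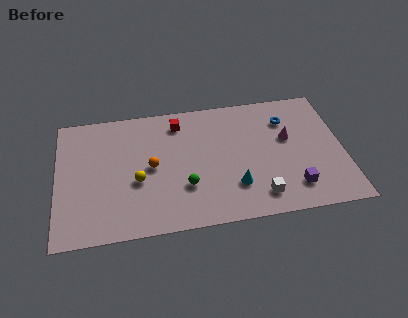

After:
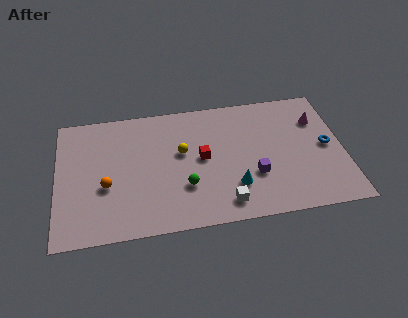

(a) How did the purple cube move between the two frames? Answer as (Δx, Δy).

(-2.1, 1.2)

The purple cube was at about (12.9, 1.9) and moved to about (10.8, 3.1).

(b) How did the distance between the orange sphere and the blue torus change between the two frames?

+4.3

The distance was about 7.9 in the first image and 12.2 in the second, so they moved 4.3 units further apart.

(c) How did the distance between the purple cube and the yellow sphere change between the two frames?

-4.2

They were about 8.7 units apart before and 4.5 after — 4.2 units closer together.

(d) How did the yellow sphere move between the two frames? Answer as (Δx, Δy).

(2.5, 1.7)

The yellow sphere started near (4.4, 3.7) and ended near (6.9, 5.4).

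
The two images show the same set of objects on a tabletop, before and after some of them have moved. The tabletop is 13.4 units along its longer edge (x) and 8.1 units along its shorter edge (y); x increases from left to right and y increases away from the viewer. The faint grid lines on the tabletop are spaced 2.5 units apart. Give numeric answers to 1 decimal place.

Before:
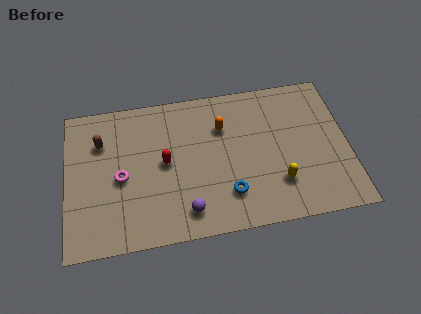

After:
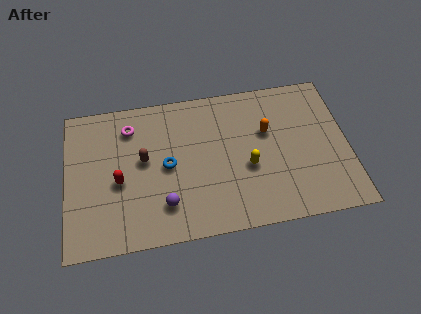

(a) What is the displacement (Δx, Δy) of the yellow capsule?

(-1.4, 1.1)

The yellow capsule started near (10.0, 2.2) and ended near (8.6, 3.3).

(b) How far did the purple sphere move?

1.1

From (5.6, 1.4) to (4.6, 1.9), the purple sphere covered √(1.0² + 0.5²) ≈ 1.1 units.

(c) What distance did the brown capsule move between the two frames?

2.4

The brown capsule was near (1.7, 5.8) before and (3.7, 4.5) after, so it travelled √(2.0² + 1.3²) ≈ 2.4 units.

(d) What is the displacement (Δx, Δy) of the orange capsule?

(2.1, -0.6)

The orange capsule was at about (7.5, 5.7) and moved to about (9.6, 5.1).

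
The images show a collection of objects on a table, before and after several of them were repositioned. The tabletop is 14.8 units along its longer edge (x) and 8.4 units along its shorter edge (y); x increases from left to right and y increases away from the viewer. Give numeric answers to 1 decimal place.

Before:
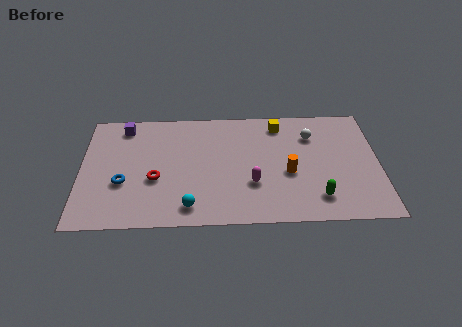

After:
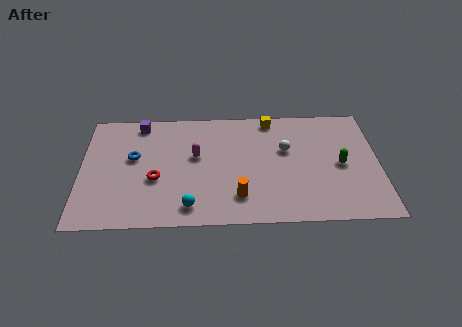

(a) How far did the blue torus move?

1.9

The blue torus was near (2.1, 3.1) before and (2.6, 4.9) after, so it travelled √(0.5² + 1.8²) ≈ 1.9 units.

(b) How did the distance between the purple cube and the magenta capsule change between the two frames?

-4.0

Before: roughly 7.8 units apart; after: 3.8. That's 4.0 units closer together.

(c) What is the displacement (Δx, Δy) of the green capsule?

(1.2, 2.3)

The green capsule was at about (11.7, 1.7) and moved to about (12.9, 4.0).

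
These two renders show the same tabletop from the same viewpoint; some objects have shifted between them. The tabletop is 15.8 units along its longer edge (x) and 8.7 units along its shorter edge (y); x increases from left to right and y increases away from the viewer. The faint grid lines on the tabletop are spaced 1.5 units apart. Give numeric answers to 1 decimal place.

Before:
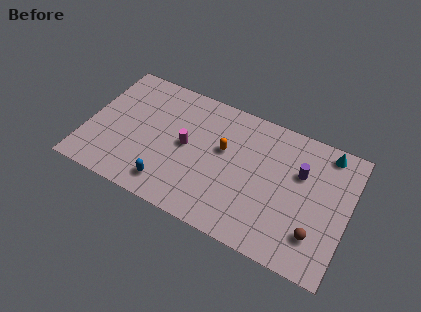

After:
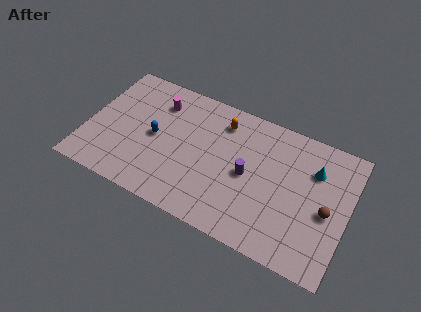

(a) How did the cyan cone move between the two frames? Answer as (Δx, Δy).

(-0.6, -1.5)

The cyan cone started near (14.2, 7.7) and ended near (13.6, 6.2).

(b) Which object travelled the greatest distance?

the purple cylinder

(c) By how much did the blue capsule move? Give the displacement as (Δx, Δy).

(-1.2, 2.8)

The blue capsule was at about (5.3, 1.5) and moved to about (4.1, 4.3).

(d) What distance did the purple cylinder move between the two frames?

3.4

The purple cylinder was near (12.8, 5.7) before and (9.8, 4.2) after, so it travelled √(3.0² + 1.5²) ≈ 3.4 units.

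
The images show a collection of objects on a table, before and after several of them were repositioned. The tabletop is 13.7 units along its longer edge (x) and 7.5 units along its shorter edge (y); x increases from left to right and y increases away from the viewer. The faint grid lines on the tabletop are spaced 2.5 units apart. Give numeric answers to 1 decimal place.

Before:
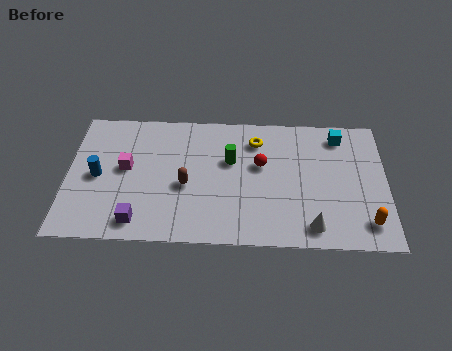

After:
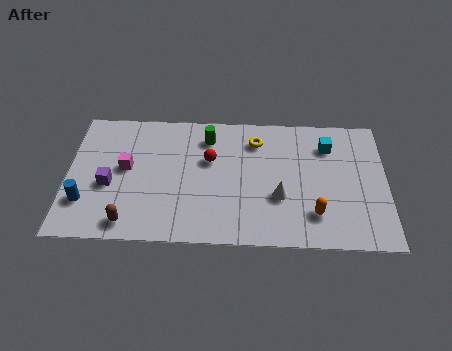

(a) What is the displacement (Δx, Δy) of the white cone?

(-1.4, 1.6)

The white cone started near (10.5, 1.1) and ended near (9.1, 2.7).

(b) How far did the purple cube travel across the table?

2.4

The purple cube moved from about (3.1, 1.1) to (1.8, 3.1), a distance of √(1.3² + 2.0²) ≈ 2.4.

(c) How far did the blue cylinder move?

1.6

From (1.3, 3.6) to (0.8, 2.1), the blue cylinder covered √(0.5² + 1.5²) ≈ 1.6 units.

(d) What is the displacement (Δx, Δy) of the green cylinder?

(-1.0, 1.3)

The green cylinder started near (7.0, 4.7) and ended near (6.0, 6.0).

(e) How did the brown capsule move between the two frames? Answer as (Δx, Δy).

(-2.4, -2.2)

The brown capsule started near (5.1, 3.2) and ended near (2.7, 1.0).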